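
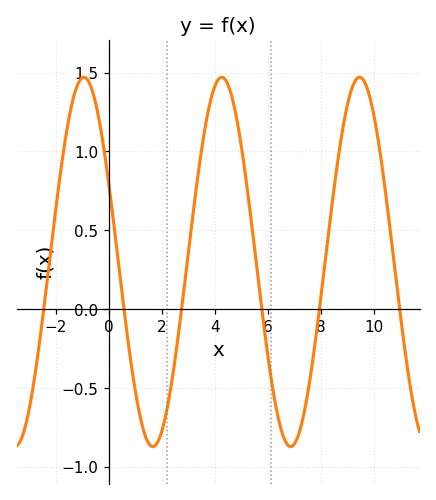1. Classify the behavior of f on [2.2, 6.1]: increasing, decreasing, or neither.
neither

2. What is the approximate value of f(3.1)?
0.509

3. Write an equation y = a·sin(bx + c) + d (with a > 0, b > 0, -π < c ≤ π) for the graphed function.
y = 1.17sin(1.21x + 2.71) + 0.3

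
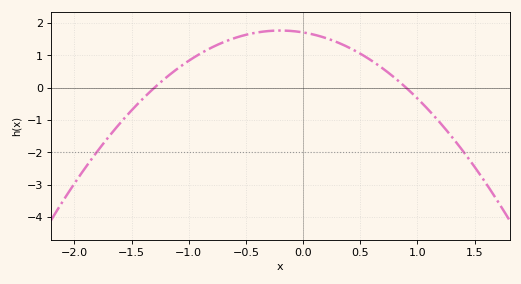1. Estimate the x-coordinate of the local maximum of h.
-0.2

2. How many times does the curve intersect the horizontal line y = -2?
2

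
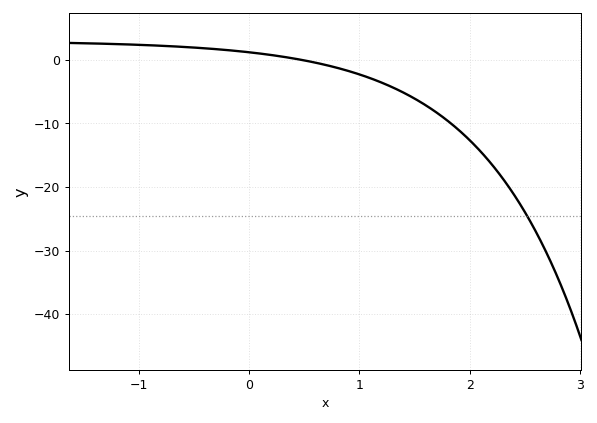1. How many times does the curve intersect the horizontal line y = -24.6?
1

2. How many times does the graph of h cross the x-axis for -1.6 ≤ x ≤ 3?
1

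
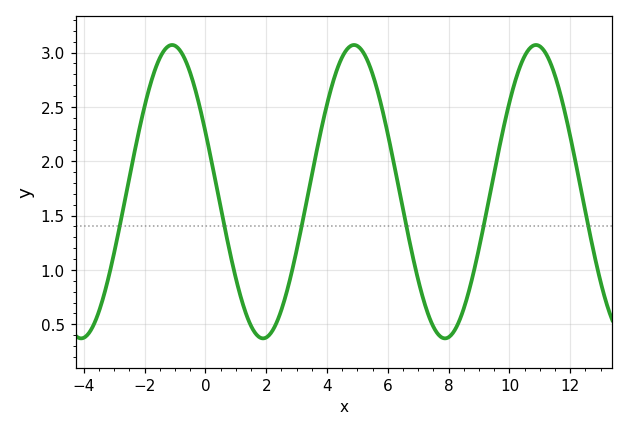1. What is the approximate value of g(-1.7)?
2.8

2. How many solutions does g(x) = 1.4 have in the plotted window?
6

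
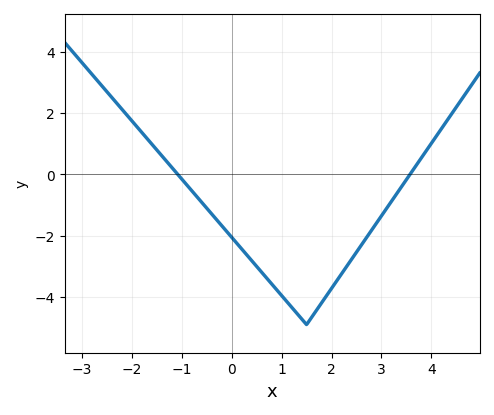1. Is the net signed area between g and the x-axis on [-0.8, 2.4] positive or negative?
negative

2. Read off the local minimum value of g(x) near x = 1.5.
-4.9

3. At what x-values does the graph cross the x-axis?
-1.08, 3.57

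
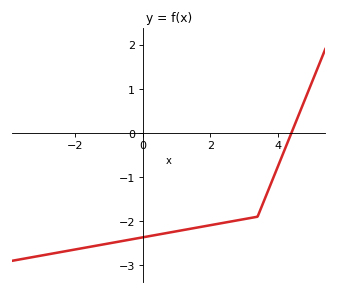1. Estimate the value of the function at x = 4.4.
-0.008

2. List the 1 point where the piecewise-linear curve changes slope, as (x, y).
(3.4, -1.9)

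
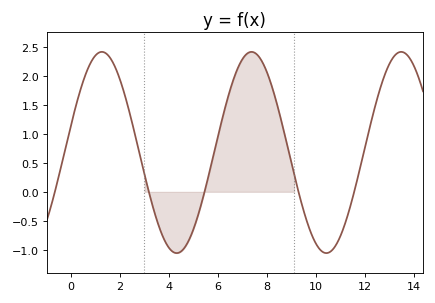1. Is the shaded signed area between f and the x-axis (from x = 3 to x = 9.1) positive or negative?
positive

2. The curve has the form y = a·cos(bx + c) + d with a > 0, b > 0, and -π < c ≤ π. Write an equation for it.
y = 1.74cos(1x - 1.3) + 0.68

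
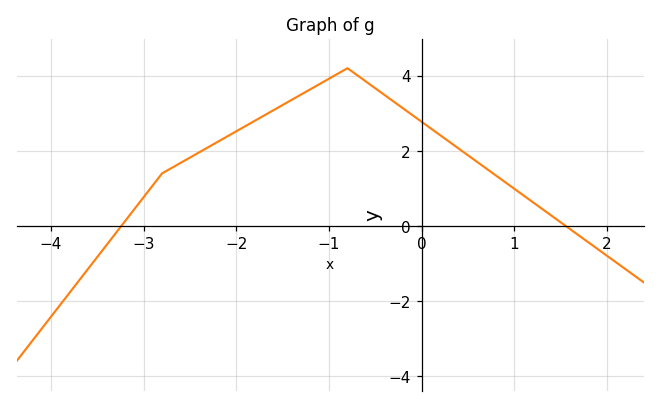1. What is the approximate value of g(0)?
2.8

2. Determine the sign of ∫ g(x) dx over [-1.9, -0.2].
positive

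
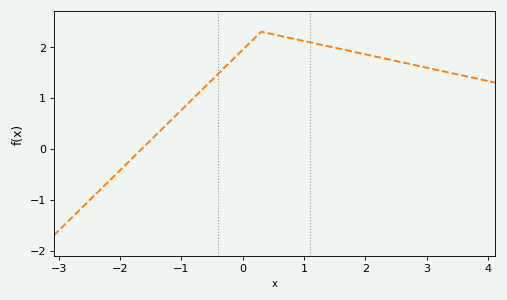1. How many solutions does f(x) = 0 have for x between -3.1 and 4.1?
1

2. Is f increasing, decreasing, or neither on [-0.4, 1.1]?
neither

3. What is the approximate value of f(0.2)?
2.2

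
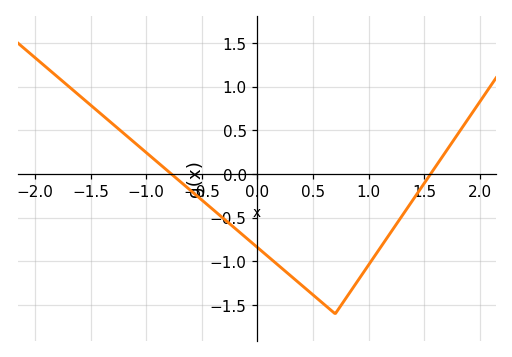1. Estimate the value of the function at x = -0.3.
-0.514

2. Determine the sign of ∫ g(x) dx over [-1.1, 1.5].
negative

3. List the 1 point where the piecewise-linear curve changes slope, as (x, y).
(0.7, -1.6)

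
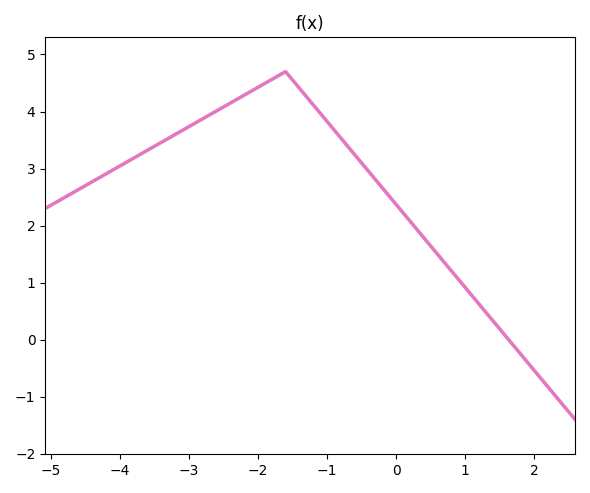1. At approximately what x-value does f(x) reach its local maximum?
-1.6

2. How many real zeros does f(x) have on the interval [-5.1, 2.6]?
1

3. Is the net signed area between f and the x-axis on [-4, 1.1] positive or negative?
positive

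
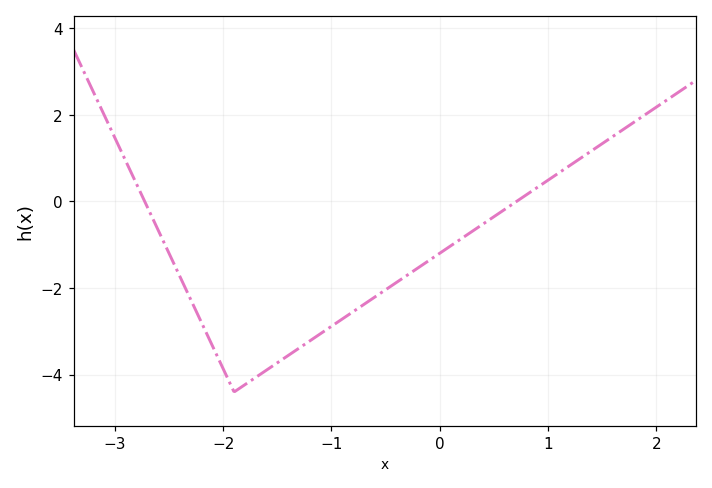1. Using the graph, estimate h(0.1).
-1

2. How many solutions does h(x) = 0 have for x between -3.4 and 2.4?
2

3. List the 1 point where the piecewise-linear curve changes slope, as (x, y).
(-1.9, -4.4)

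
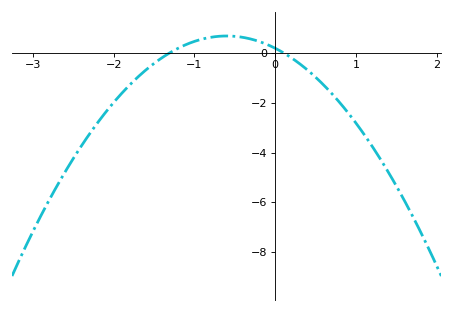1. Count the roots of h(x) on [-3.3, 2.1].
2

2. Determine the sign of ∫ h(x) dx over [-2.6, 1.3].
negative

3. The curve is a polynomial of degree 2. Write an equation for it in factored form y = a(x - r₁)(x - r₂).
y = -1.36(x + 1.3)(x - 0.1)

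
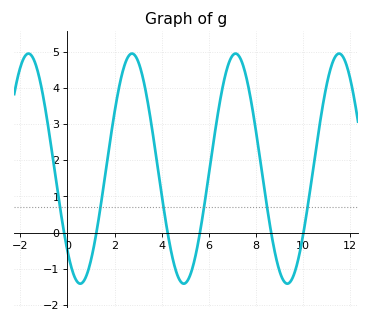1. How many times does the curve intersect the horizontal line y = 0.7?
6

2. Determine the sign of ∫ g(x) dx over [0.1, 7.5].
positive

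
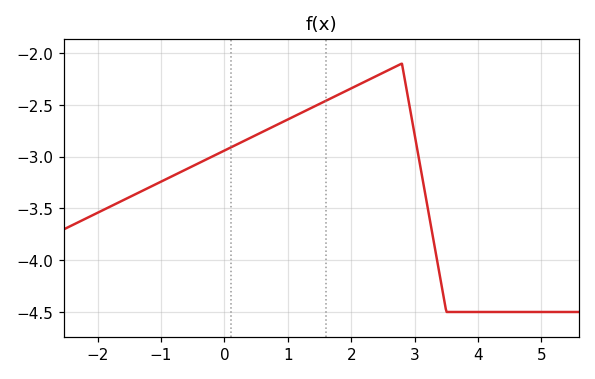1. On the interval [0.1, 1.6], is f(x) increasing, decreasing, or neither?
increasing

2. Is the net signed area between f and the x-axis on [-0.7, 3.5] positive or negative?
negative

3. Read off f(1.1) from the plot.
-2.6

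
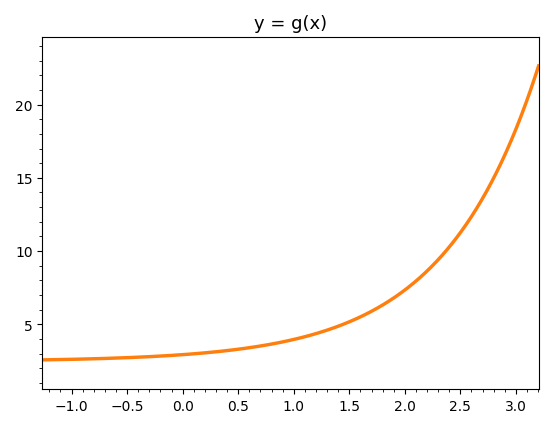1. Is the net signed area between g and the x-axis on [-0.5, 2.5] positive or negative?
positive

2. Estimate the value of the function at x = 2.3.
9.5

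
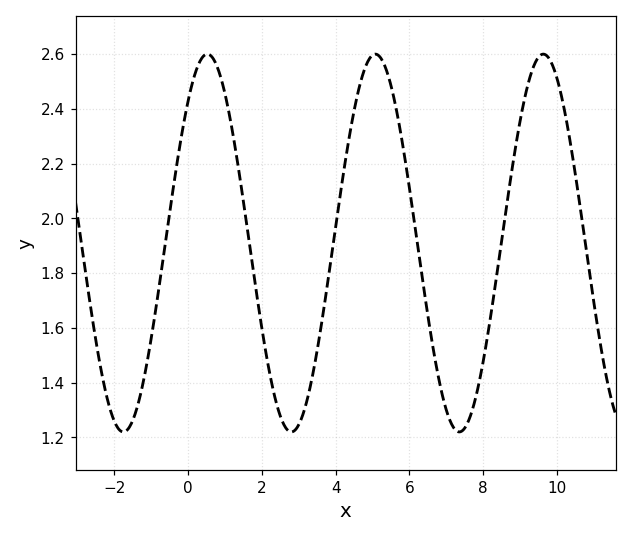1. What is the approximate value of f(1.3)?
2.24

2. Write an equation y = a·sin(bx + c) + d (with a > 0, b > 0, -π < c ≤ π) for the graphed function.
y = 0.69sin(1.38x + 0.852) + 1.91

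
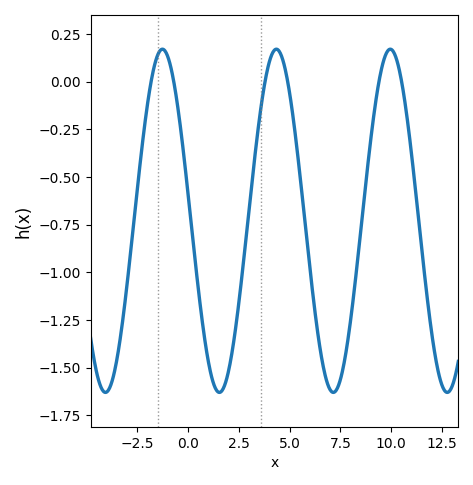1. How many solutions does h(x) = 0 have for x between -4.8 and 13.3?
6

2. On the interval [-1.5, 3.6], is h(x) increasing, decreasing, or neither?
neither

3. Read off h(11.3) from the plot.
-0.675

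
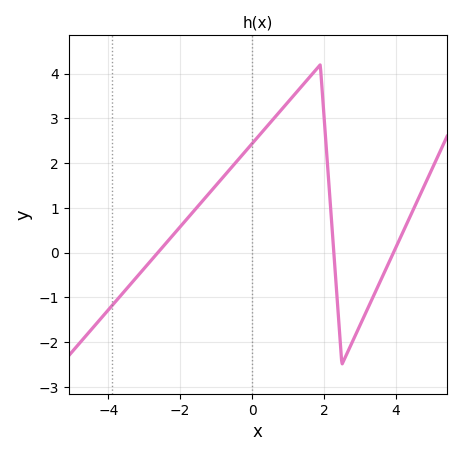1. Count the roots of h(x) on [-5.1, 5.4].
3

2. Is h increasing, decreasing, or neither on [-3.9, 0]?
increasing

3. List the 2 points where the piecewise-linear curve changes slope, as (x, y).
(1.9, 4.2); (2.5, -2.5)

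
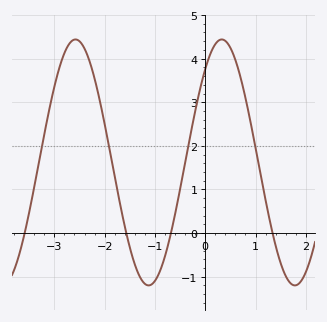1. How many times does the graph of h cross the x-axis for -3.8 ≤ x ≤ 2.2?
4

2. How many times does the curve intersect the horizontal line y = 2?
4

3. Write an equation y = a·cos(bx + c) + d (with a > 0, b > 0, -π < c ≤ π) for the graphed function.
y = 2.82cos(2.2x - 0.71) + 1.62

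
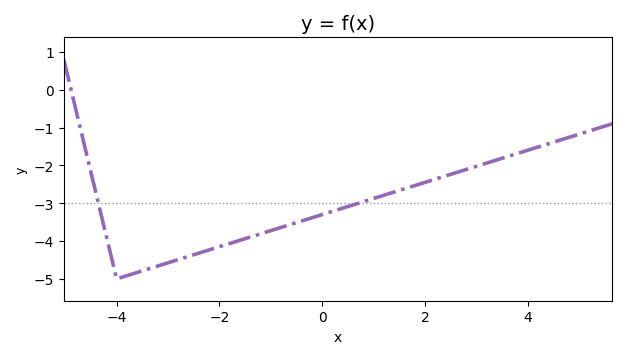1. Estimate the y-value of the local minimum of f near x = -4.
-5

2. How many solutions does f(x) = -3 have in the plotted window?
2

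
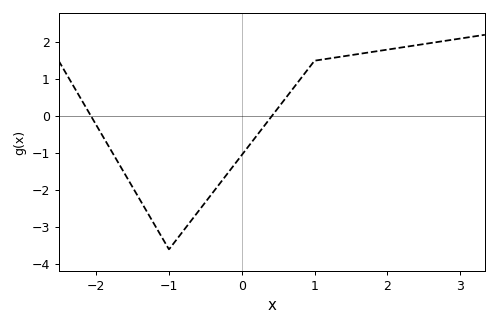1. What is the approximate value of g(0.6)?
0.48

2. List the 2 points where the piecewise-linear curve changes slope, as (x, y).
(-1, -3.6); (1, 1.5)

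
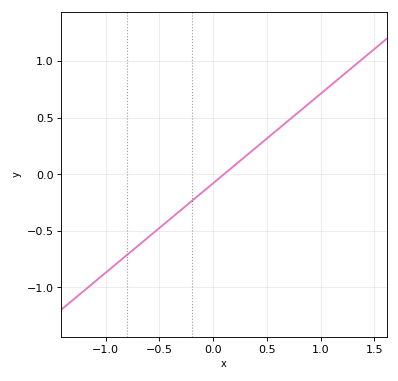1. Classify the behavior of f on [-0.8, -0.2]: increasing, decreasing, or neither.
increasing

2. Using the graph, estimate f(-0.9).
-0.8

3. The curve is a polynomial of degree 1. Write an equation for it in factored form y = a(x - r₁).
y = 0.79(x - 0.1)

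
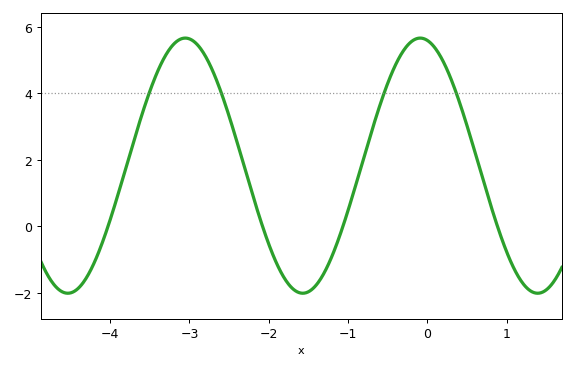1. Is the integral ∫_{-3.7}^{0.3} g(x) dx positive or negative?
positive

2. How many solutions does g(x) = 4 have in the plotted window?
4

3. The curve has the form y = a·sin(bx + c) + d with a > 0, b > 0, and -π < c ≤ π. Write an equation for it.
y = 3.84sin(2.1x + 1.8) + 1.82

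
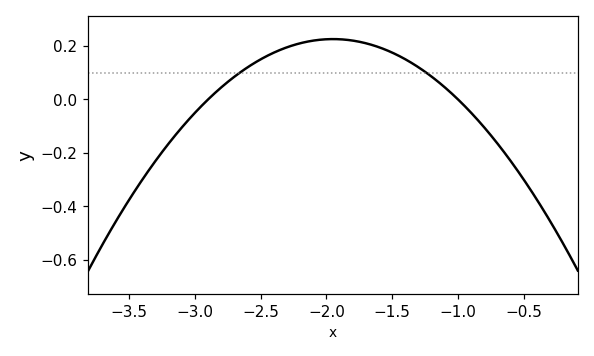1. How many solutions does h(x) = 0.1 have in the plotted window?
2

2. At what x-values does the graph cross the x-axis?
-2.9, -1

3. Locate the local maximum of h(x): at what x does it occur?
-1.95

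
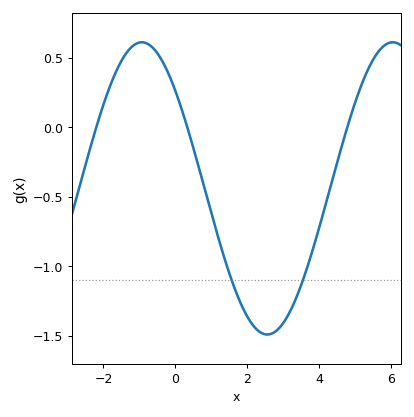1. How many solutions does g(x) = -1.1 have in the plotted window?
2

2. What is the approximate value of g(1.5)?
-1.05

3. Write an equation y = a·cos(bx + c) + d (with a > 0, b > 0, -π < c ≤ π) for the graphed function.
y = 1.05cos(0.9x + 0.84) - 0.44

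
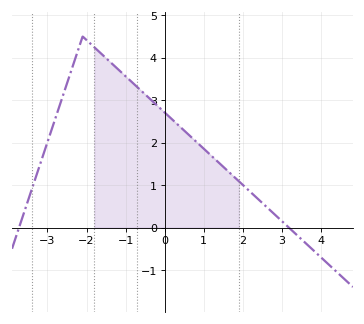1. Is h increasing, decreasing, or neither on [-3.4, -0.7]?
neither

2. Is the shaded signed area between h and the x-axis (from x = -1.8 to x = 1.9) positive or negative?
positive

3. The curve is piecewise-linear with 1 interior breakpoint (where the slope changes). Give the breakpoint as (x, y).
(-2.1, 4.5)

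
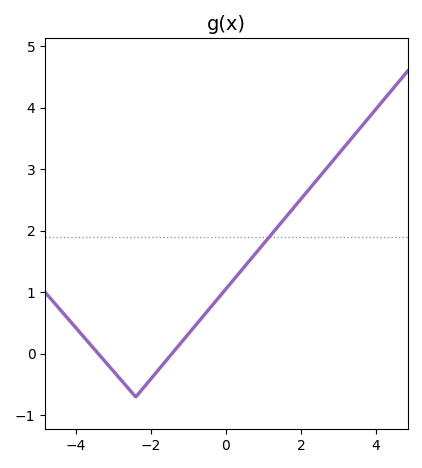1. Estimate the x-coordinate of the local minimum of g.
-2.4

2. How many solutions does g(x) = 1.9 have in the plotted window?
1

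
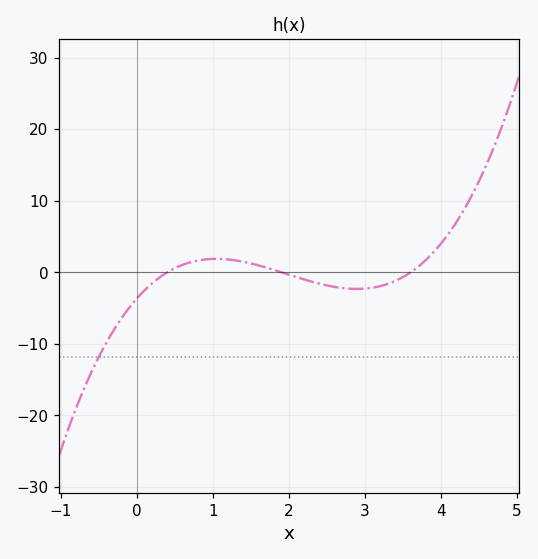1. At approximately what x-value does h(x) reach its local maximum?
1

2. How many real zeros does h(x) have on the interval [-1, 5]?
3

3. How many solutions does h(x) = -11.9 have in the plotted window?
1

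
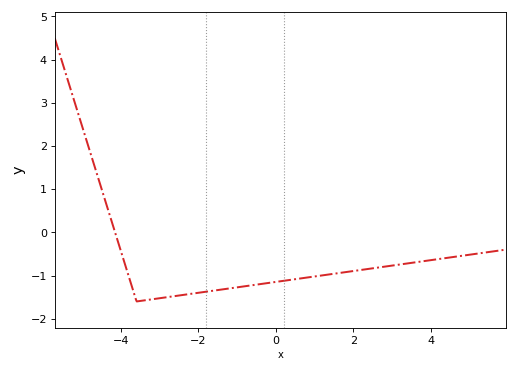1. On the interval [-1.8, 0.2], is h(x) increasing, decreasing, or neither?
increasing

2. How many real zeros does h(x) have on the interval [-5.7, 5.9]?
1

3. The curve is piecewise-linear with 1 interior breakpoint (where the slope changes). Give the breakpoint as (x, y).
(-3.6, -1.6)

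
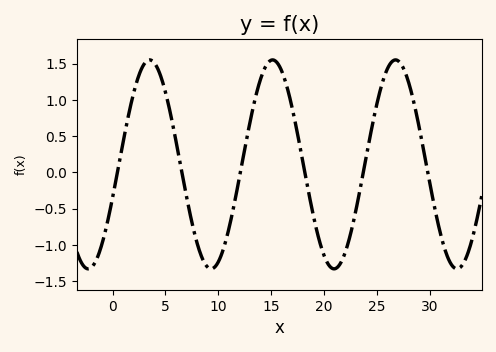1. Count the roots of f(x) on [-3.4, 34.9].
6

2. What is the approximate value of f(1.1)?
0.5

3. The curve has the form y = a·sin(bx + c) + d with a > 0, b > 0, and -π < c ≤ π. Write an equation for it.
y = 1.44sin(0.54x - 0.32) + 0.11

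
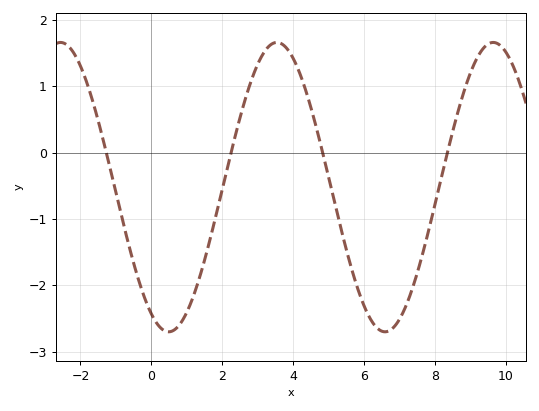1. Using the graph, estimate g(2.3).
0.117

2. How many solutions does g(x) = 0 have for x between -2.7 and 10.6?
4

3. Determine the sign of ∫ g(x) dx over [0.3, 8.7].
negative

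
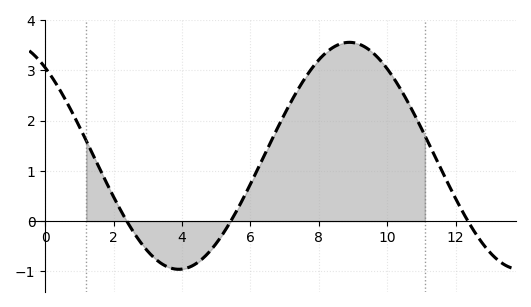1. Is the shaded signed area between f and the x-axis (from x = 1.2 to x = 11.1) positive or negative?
positive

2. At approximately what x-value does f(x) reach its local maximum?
8.89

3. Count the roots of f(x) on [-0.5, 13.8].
3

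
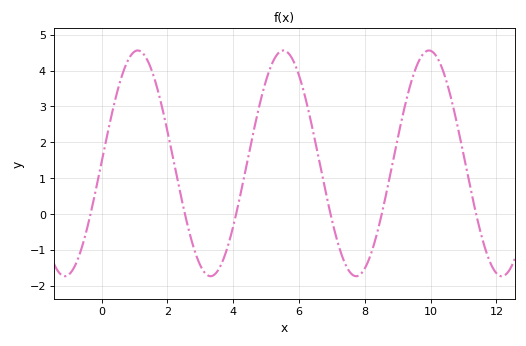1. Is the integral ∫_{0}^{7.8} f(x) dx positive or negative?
positive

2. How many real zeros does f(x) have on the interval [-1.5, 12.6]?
6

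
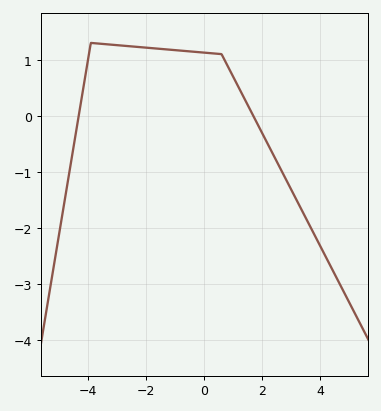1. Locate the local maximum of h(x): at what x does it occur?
-3.8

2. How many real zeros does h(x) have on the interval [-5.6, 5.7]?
2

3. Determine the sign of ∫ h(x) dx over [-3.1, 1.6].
positive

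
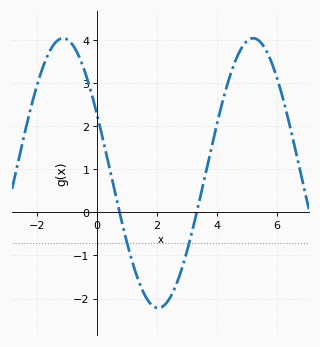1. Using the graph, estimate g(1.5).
-1.79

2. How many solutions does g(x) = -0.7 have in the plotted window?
2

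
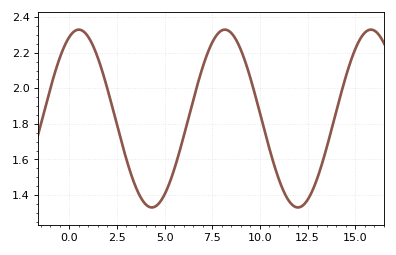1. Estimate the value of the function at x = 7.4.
2.24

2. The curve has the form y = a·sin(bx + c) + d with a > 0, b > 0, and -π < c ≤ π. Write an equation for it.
y = 0.5sin(0.82x + 1.16) + 1.83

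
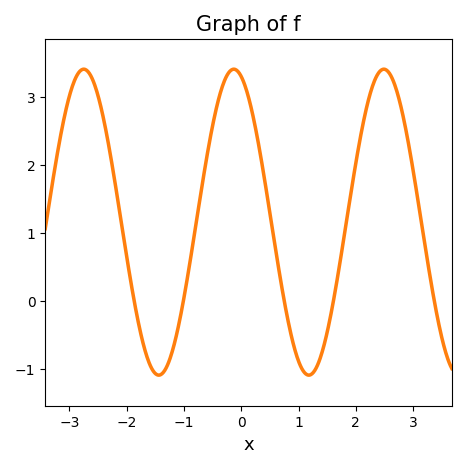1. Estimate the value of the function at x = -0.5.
2.58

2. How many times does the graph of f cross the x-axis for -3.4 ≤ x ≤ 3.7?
5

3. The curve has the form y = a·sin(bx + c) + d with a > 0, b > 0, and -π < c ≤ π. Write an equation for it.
y = 2.25sin(2.4x + 1.88) + 1.16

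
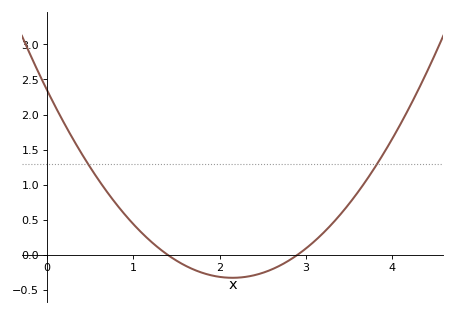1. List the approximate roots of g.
1.4, 2.9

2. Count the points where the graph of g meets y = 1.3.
2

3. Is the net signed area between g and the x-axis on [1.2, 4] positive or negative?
positive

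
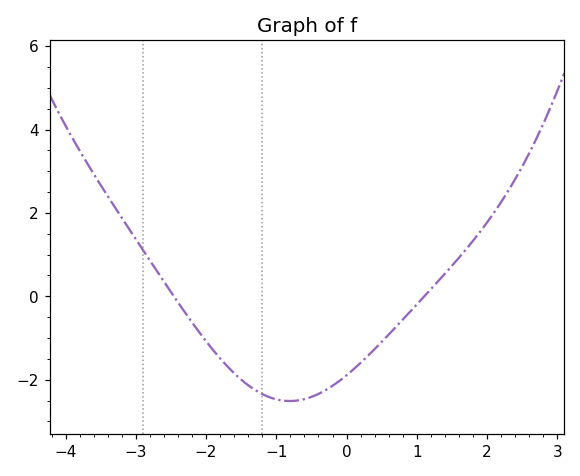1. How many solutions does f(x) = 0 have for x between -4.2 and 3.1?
2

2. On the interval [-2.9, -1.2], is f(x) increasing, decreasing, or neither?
decreasing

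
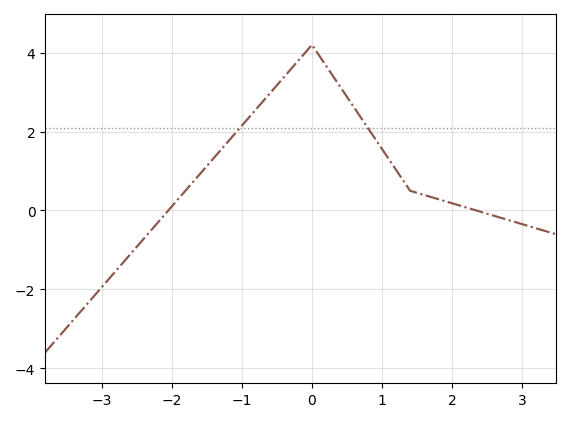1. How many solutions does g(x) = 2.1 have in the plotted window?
2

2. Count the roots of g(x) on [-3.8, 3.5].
2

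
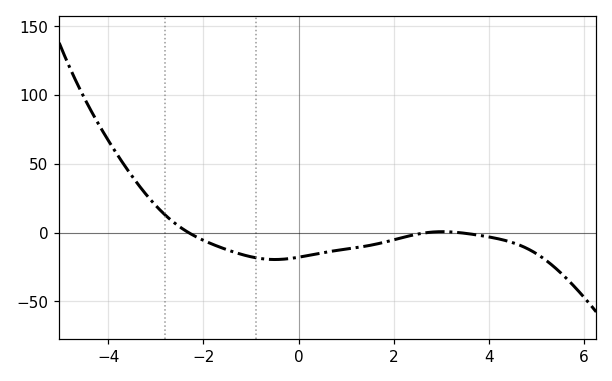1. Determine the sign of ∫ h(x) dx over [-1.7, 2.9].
negative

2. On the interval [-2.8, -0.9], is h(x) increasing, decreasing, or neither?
decreasing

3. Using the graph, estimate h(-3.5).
40.9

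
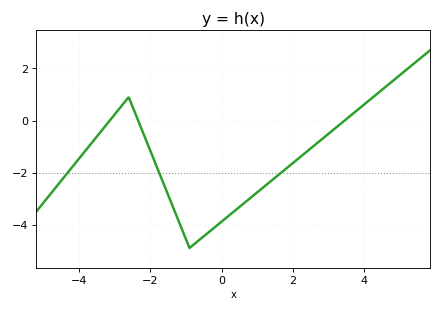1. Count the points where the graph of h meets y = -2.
3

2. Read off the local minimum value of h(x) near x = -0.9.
-4.9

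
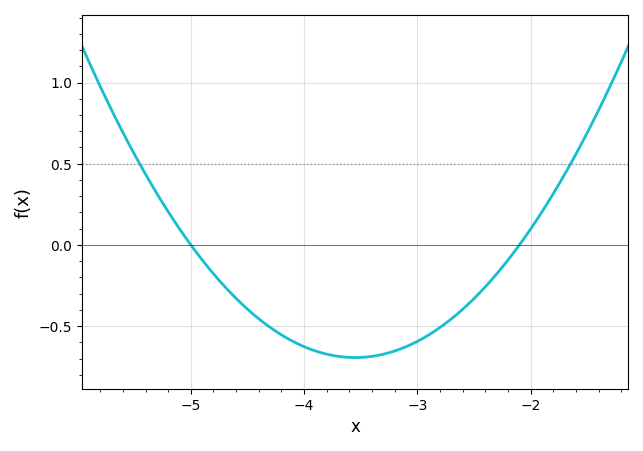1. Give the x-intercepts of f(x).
-5, -2.1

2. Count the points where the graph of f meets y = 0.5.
2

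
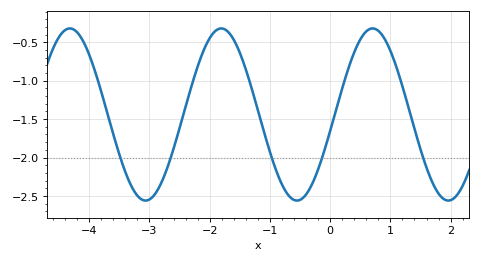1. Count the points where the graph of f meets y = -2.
5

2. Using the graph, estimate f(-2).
-0.45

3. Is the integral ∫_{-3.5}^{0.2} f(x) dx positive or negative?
negative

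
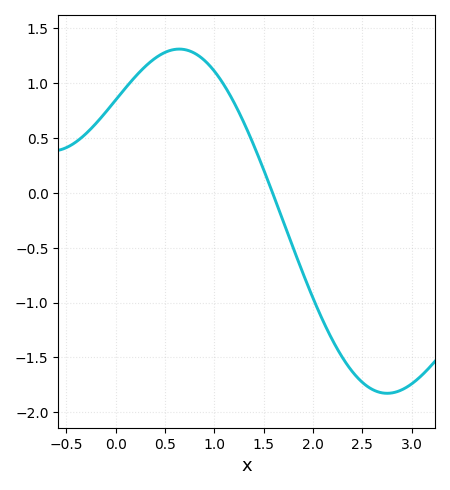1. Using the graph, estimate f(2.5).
-1.75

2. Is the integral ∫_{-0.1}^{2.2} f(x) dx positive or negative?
positive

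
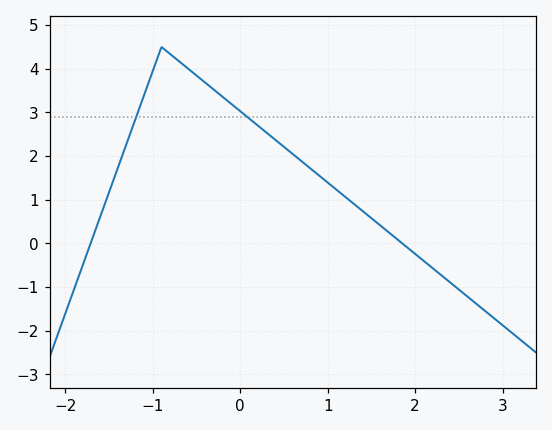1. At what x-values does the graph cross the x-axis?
-1.71, 1.85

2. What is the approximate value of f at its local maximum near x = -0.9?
4.5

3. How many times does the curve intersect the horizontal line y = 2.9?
2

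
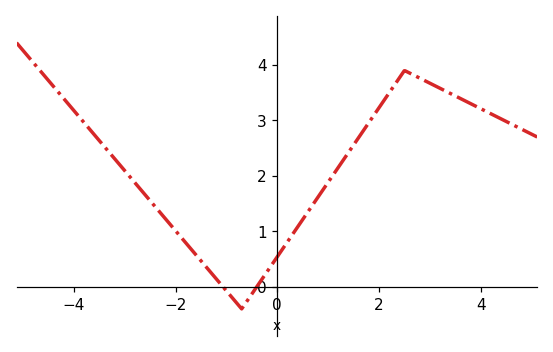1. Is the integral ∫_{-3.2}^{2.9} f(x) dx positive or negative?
positive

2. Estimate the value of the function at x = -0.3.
0.1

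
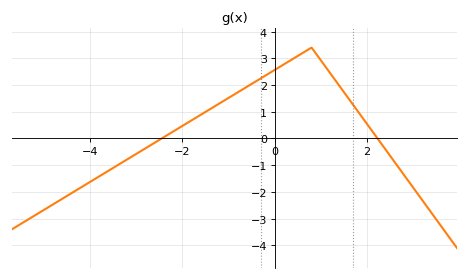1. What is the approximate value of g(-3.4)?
-1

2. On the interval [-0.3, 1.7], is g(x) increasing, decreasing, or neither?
neither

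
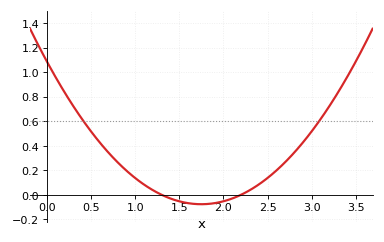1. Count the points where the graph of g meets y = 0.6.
2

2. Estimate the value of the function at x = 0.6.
0.42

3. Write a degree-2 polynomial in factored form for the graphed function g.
y = 0.38(x - 1.3)(x - 2.2)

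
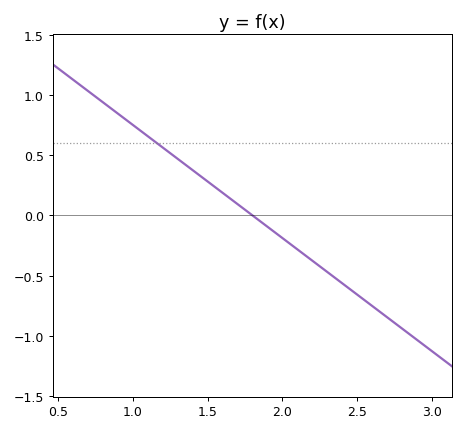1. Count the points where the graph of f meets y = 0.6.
1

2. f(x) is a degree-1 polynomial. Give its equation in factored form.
y = -0.94(x - 1.8)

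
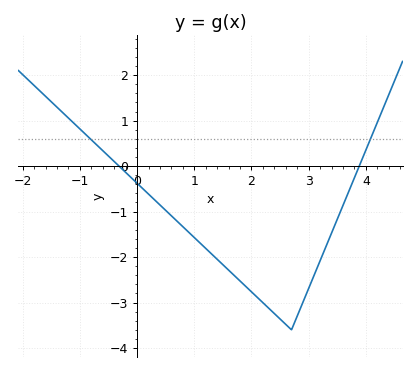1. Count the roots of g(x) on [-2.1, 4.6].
2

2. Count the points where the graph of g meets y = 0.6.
2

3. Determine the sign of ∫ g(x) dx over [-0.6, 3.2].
negative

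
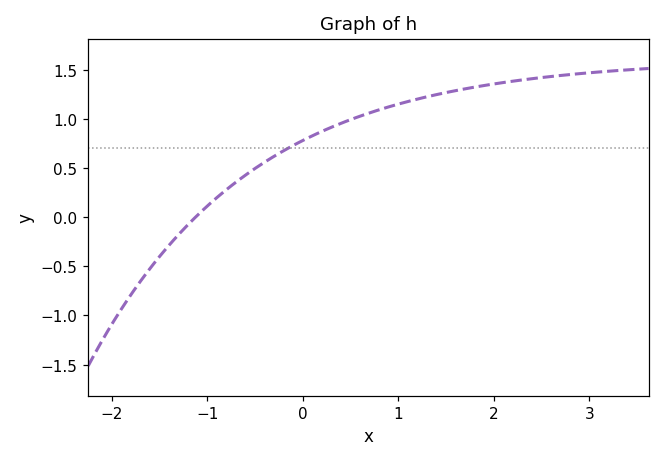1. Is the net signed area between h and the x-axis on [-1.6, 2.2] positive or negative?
positive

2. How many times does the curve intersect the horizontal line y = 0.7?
1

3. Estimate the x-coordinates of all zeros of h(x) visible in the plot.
-1.1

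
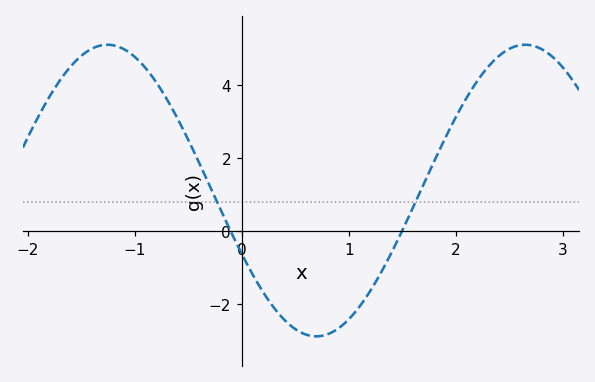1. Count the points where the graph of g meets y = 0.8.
2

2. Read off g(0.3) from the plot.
-2.1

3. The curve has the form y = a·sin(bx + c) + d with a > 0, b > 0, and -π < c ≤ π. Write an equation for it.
y = 4sin(1.61x - 2.69) + 1.11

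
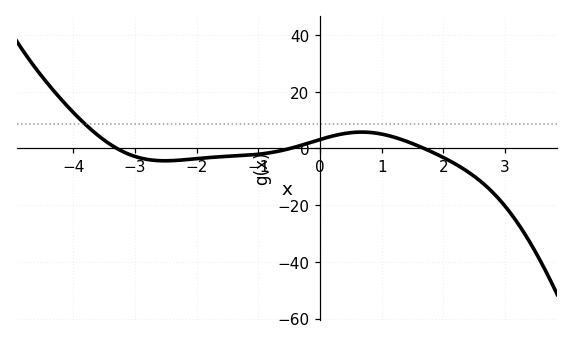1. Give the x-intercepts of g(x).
-3.2, -0.4, 1.6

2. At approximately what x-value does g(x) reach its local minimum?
-2.6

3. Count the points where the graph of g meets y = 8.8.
1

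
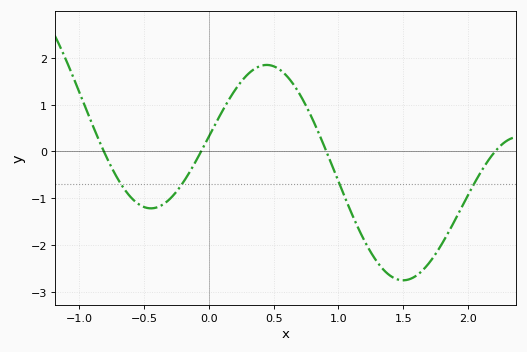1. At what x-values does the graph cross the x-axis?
-0.8, -0.05, 0.9, 2.2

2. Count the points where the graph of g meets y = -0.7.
4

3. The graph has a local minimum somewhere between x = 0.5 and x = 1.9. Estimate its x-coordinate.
1.5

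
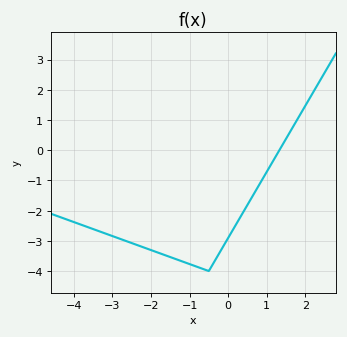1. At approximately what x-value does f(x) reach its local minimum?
-0.5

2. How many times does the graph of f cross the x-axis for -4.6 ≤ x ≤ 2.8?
1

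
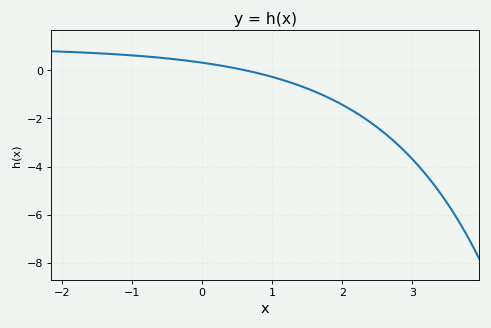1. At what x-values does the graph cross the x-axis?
0.621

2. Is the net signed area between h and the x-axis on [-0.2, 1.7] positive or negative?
negative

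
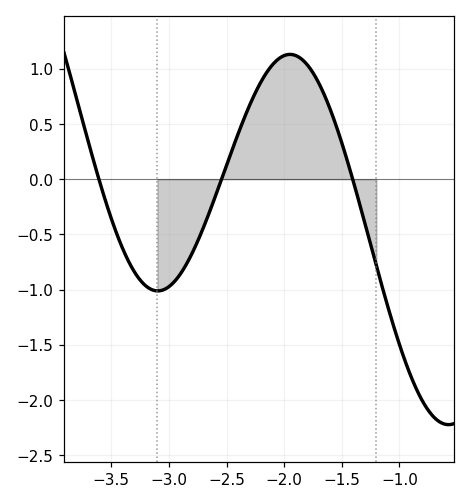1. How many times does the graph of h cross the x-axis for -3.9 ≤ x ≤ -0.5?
3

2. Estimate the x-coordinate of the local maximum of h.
-1.95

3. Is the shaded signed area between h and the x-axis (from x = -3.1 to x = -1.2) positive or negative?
positive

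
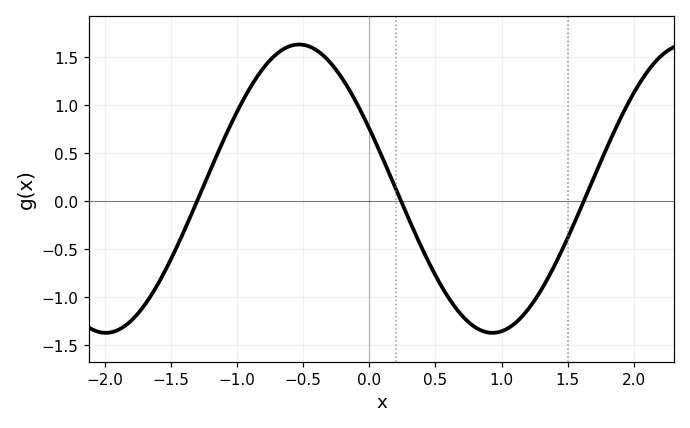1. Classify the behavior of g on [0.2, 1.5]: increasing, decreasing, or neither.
neither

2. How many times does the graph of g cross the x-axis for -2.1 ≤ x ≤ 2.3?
3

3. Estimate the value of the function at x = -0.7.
1.53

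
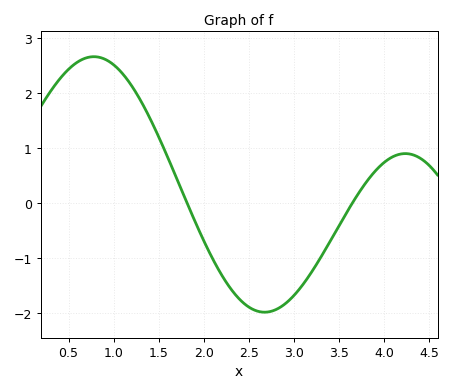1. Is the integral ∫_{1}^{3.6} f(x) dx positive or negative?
negative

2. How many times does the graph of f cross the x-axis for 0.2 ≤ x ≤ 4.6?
2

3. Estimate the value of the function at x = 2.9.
-1.8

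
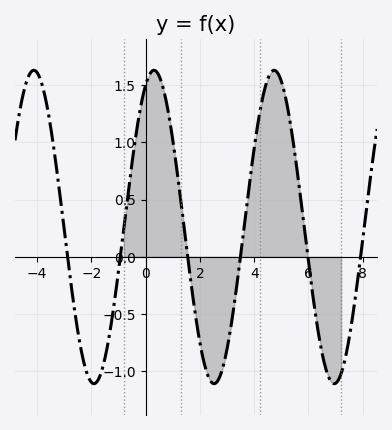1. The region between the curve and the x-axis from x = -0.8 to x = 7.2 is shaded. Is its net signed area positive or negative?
positive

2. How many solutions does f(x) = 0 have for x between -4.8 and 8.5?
6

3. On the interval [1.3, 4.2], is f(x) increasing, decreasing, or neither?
neither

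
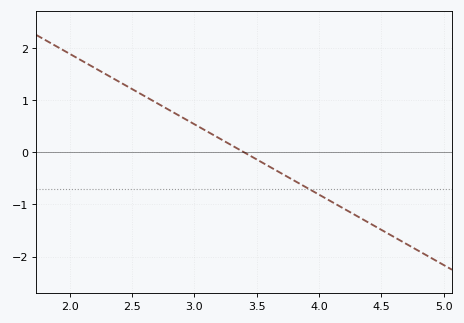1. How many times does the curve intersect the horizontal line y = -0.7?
1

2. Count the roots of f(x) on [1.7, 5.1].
1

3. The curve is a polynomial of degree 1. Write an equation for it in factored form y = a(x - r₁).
y = -1.35(x - 3.4)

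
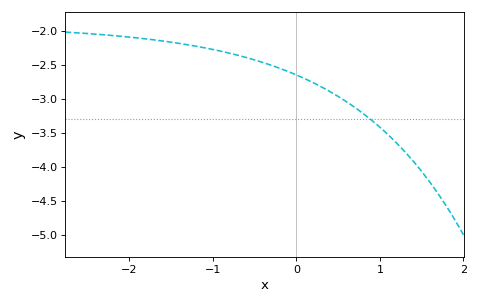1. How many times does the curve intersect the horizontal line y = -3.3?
1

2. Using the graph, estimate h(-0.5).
-2.43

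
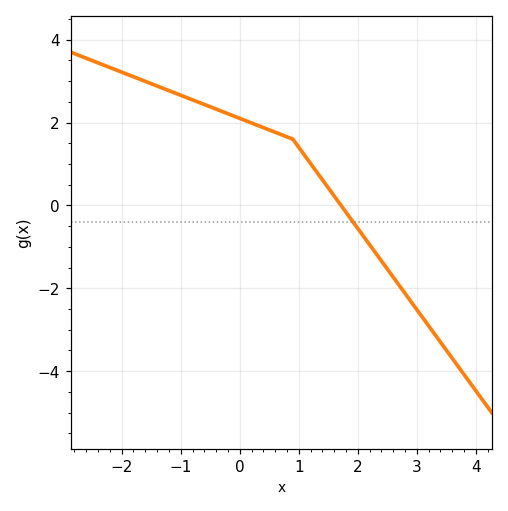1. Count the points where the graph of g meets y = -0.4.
1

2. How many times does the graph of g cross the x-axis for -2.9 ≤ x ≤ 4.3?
1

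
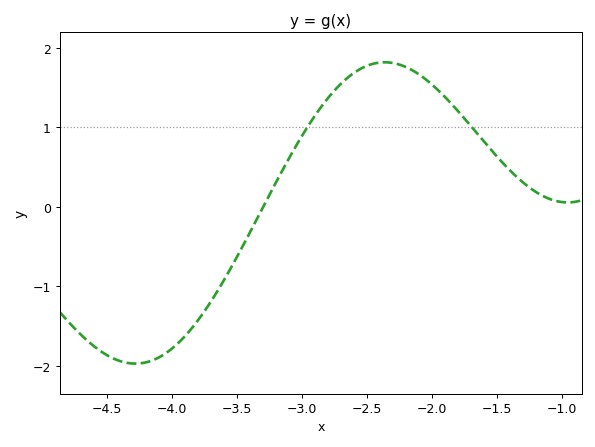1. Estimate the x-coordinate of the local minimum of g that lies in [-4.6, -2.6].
-4.28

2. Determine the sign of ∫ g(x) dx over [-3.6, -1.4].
positive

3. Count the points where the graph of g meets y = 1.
2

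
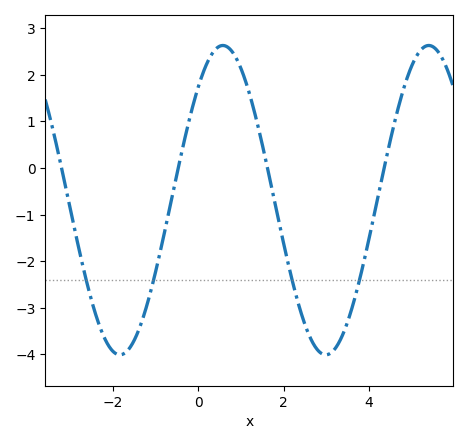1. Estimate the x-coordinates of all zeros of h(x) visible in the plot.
-3.21, -0.471, 1.62, 4.36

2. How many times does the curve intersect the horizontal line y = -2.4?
4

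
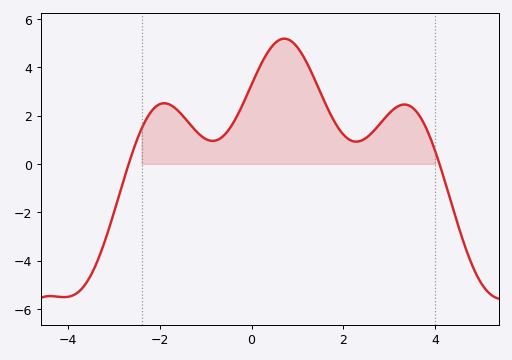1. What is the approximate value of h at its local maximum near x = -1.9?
2.51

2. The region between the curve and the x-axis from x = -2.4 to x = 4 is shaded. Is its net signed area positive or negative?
positive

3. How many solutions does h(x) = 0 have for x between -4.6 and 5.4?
2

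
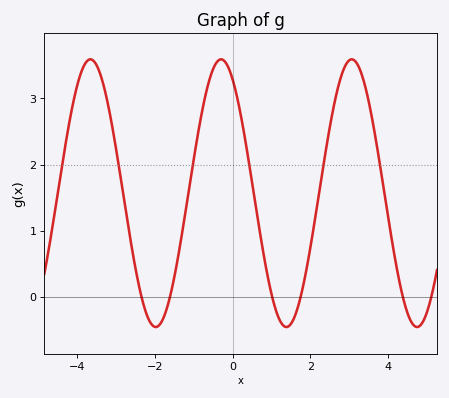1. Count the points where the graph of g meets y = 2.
6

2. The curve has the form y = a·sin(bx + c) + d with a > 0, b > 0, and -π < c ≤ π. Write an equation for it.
y = 2.02sin(1.87x + 2.12) + 1.57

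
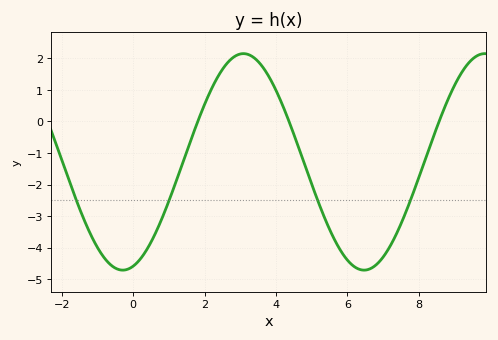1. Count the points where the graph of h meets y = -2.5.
4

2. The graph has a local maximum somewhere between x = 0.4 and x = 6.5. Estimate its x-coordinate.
3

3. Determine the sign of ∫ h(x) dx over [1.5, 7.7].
negative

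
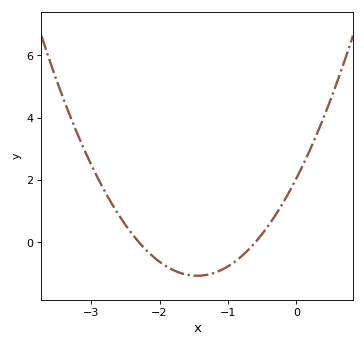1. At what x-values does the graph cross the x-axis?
-2.3, -0.6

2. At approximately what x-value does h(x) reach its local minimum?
-1.45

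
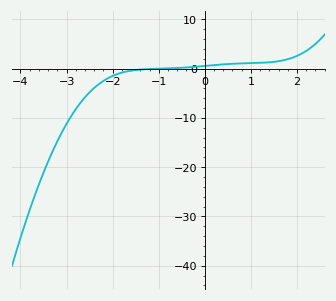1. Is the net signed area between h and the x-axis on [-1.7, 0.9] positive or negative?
positive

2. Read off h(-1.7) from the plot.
-0.595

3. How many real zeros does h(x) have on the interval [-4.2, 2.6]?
1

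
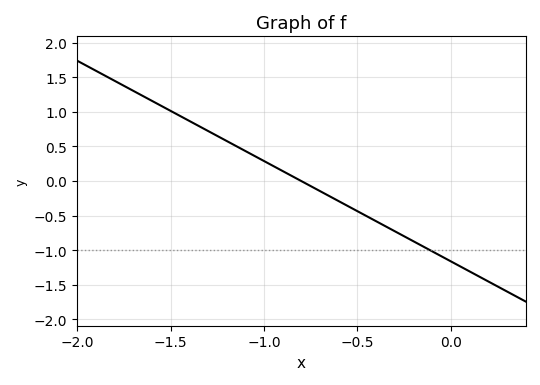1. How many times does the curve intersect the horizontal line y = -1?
1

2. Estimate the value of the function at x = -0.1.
-1.01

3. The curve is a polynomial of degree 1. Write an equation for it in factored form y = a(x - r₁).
y = -1.45(x + 0.8)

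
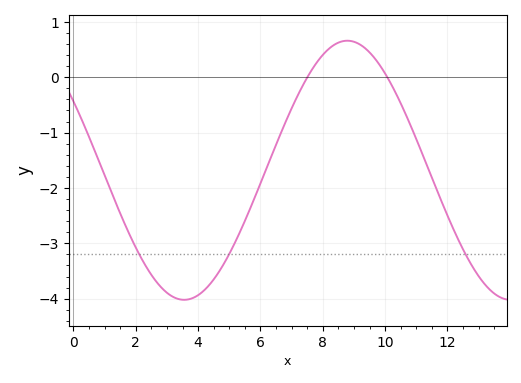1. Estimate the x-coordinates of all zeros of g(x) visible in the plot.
7.51, 10.1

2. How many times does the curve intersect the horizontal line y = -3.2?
3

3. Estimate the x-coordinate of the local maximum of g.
8.79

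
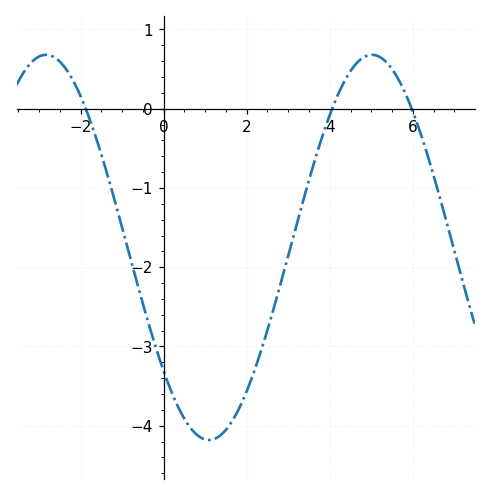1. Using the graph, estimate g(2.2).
-3.28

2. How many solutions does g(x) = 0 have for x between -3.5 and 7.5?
3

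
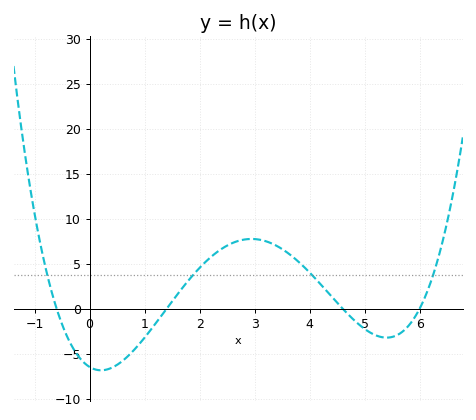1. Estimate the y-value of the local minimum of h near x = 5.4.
-3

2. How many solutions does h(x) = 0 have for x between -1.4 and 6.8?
4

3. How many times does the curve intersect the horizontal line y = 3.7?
4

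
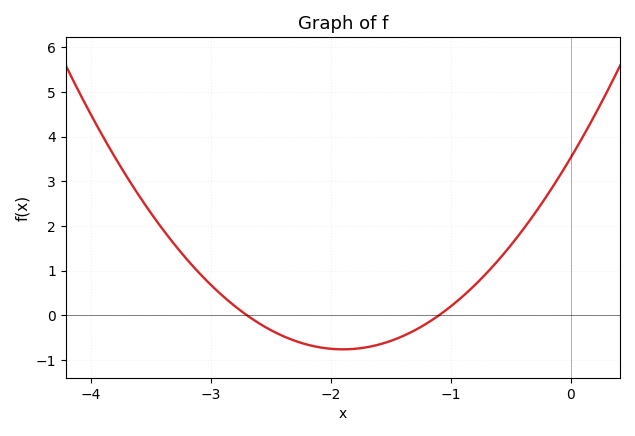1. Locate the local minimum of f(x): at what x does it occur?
-1.9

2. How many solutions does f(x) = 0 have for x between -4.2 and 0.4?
2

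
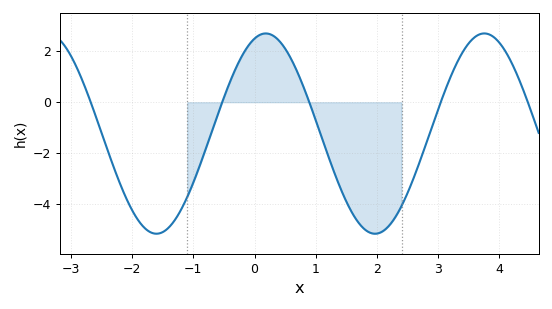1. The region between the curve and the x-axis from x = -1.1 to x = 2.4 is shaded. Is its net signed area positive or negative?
negative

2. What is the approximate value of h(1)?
-0.8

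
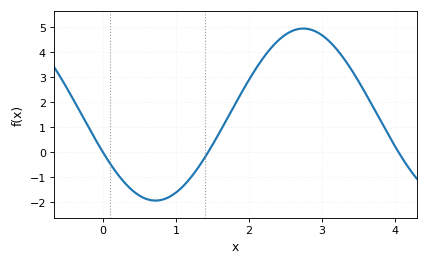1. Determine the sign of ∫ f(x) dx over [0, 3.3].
positive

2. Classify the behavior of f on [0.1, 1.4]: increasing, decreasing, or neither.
neither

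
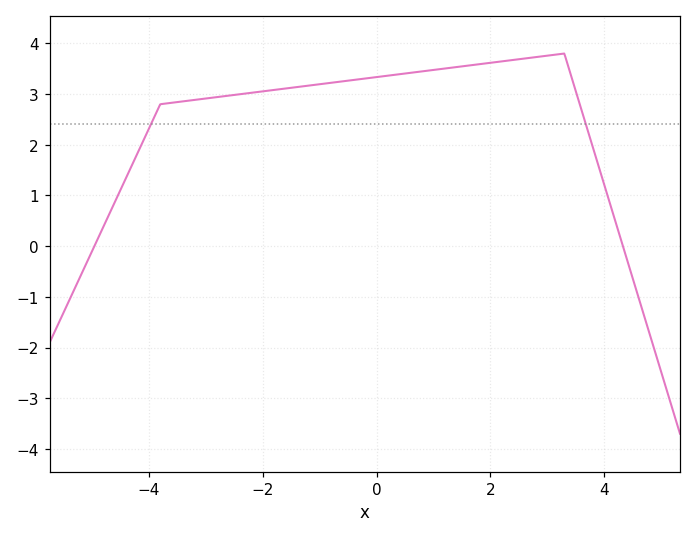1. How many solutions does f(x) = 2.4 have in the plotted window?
2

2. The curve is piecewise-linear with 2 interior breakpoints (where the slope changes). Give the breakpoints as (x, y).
(-3.8, 2.8); (3.3, 3.8)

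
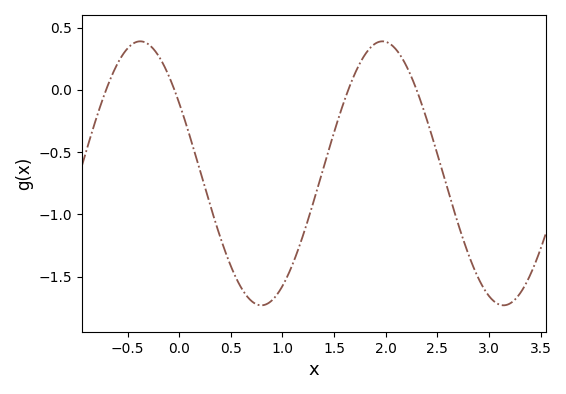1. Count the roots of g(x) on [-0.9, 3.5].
4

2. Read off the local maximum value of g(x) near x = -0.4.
0.4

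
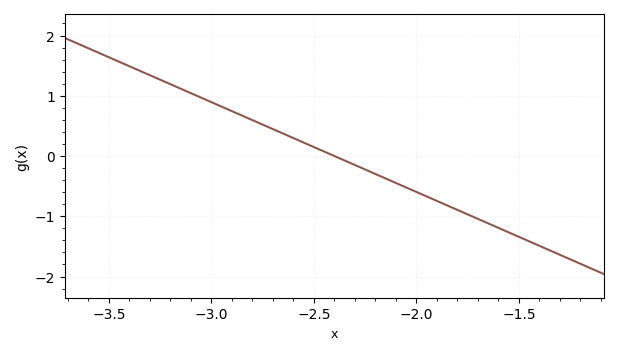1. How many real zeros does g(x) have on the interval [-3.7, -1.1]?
1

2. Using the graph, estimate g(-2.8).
0.6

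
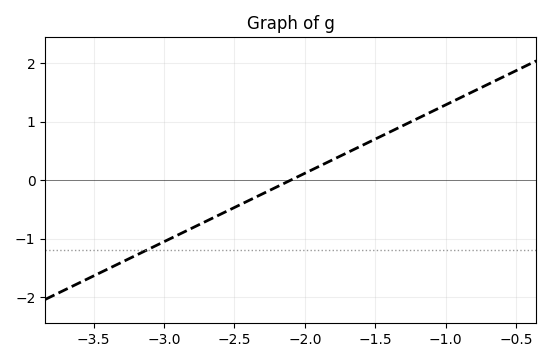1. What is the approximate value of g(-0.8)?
1.5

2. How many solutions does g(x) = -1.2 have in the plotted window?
1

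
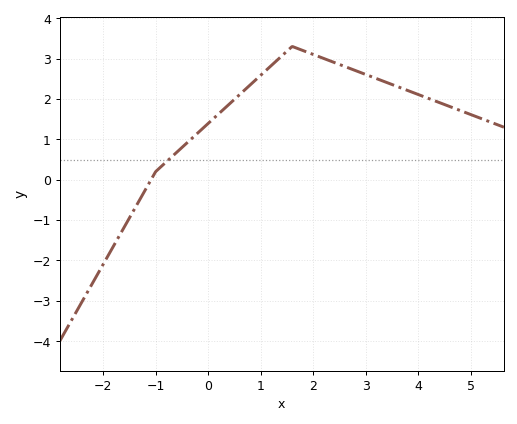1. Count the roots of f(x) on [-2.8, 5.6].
1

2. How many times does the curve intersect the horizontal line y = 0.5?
1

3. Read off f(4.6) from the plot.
1.81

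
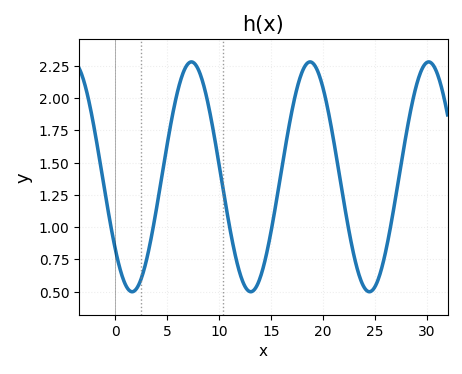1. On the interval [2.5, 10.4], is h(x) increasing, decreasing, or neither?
neither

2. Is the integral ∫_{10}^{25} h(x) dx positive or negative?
positive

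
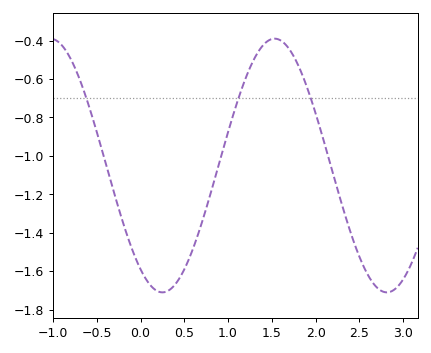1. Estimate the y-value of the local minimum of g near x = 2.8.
-1.71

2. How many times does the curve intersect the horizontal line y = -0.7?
3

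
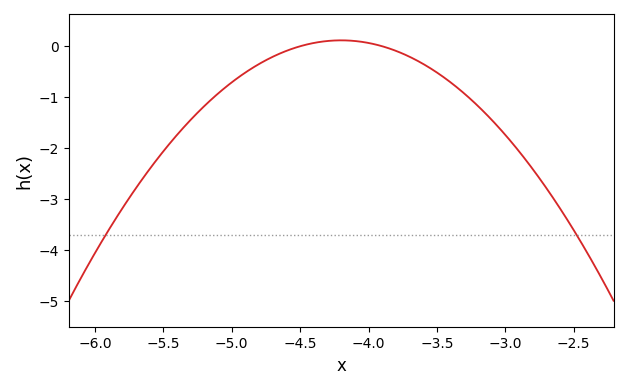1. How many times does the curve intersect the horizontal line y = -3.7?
2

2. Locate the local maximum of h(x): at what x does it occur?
-4.2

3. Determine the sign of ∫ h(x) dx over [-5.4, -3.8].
negative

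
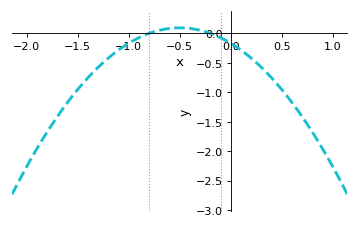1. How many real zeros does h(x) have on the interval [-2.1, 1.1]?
2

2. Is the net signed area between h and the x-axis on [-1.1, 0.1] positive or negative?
negative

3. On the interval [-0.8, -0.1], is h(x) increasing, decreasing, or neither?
neither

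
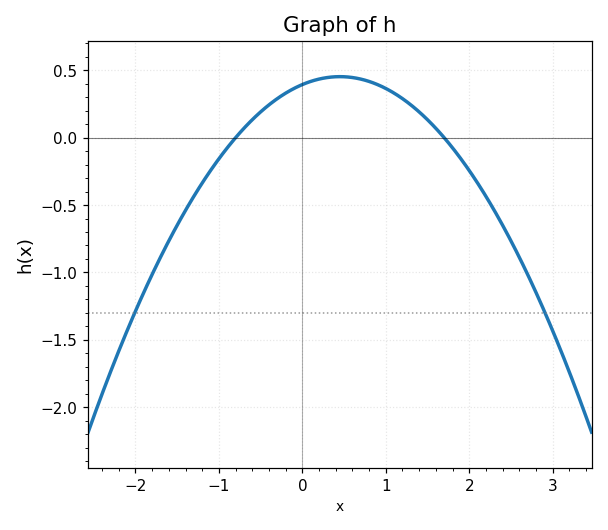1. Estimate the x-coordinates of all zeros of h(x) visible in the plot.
-0.8, 1.7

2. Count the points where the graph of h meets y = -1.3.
2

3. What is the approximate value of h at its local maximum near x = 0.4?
0.45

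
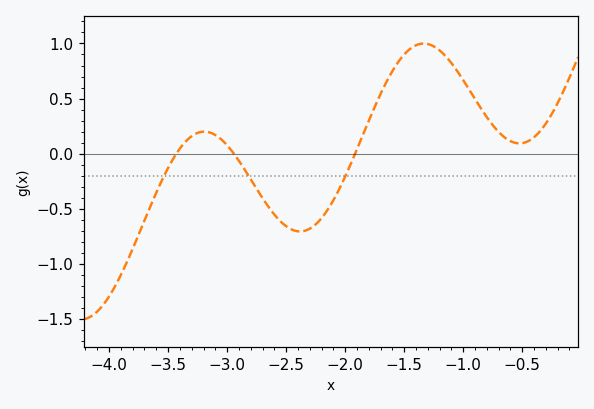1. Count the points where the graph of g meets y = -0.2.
3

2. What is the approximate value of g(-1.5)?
0.901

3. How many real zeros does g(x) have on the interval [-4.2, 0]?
3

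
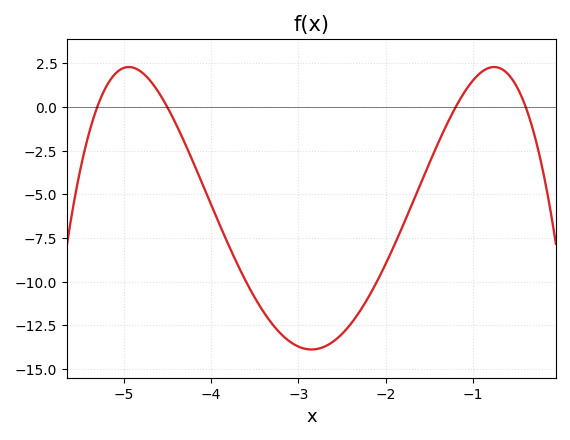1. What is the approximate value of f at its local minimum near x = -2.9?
-13.9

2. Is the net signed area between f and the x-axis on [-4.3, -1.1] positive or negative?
negative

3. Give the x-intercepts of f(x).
-5.3, -4.5, -1.2, -0.4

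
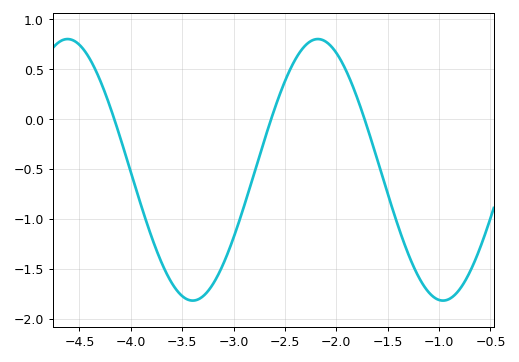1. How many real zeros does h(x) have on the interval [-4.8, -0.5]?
3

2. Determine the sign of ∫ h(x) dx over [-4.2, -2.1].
negative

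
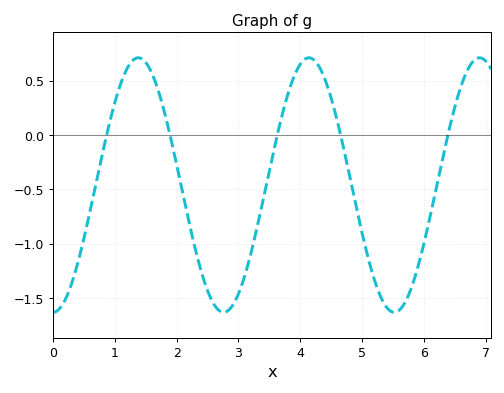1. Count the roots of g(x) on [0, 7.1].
5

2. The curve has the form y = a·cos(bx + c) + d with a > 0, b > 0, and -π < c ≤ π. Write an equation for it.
y = 1.17cos(2.3x + 3.1) - 0.46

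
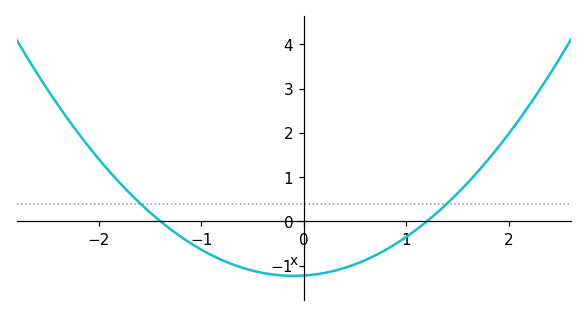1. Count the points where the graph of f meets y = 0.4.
2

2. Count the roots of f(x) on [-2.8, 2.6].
2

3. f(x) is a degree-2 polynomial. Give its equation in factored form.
y = 0.73(x + 1.4)(x - 1.2)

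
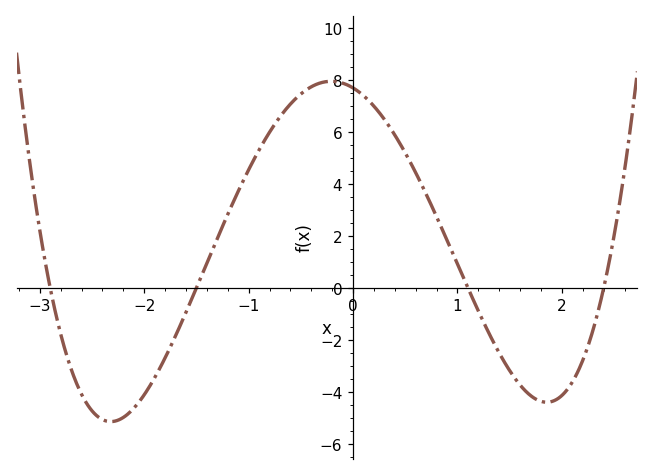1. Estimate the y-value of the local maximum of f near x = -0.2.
8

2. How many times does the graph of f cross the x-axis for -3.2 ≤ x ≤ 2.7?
4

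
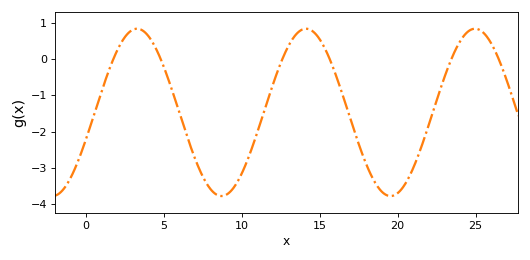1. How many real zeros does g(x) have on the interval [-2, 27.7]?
6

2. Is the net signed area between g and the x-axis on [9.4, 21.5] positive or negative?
negative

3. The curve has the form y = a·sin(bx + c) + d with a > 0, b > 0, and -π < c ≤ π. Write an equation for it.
y = 2.3sin(0.58x - 0.342) - 1.47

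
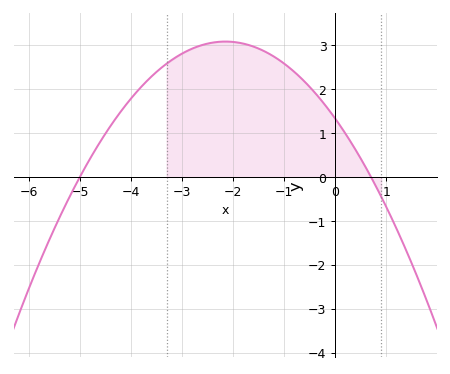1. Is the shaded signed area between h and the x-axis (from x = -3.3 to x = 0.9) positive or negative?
positive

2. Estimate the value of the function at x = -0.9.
2.5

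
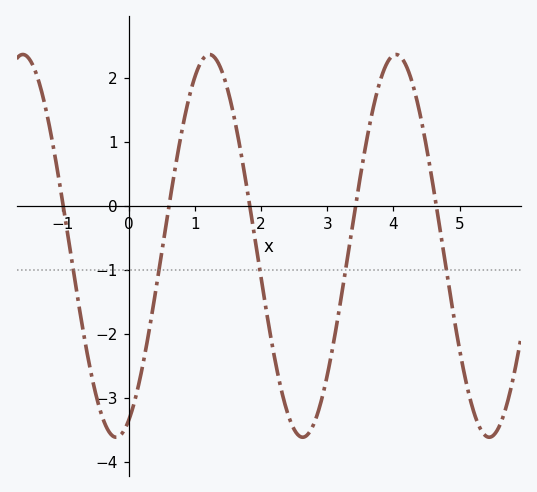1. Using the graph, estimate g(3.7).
1.55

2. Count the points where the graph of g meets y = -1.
5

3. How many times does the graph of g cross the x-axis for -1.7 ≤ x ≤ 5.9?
5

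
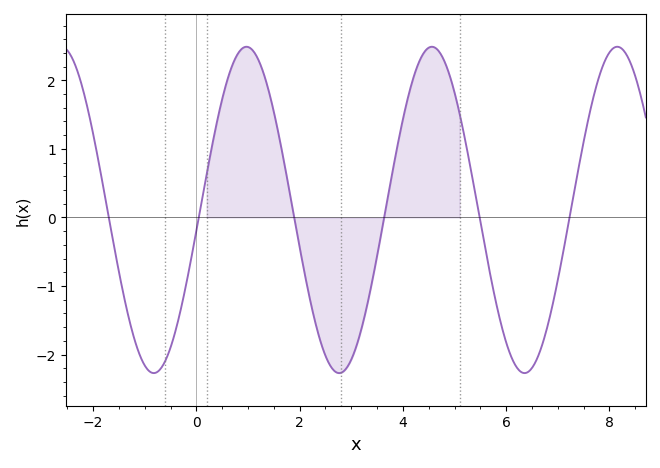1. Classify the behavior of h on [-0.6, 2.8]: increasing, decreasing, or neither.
neither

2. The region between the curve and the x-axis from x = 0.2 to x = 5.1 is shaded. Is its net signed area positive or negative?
positive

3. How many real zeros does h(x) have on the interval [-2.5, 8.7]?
6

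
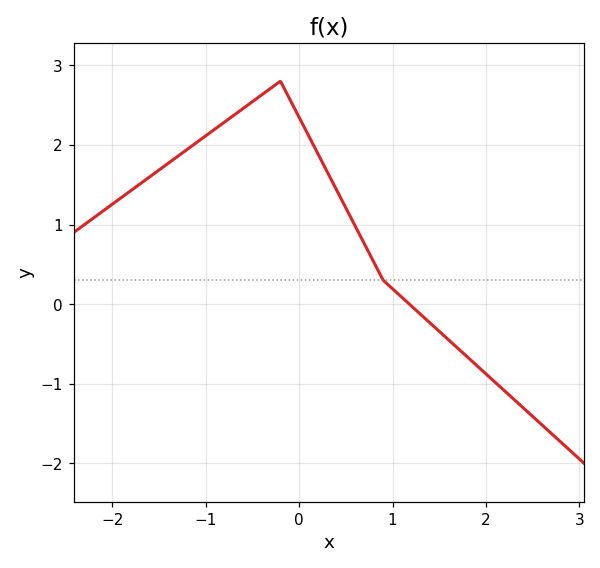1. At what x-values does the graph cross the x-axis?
1.18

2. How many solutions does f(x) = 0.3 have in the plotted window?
1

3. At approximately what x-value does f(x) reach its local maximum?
-0.2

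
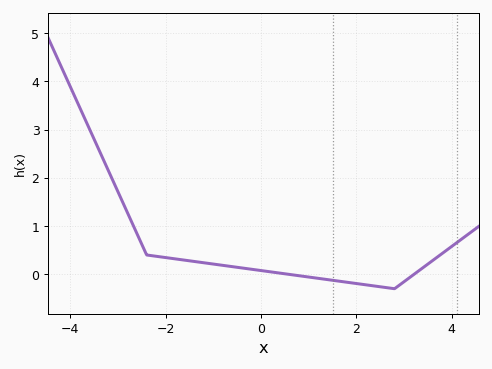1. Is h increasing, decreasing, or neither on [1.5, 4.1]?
neither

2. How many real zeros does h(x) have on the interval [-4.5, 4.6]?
2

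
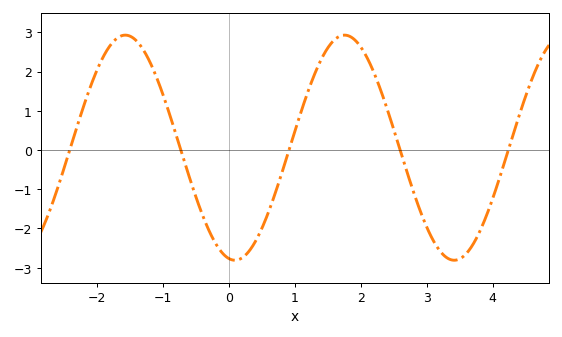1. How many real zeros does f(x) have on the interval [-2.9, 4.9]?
5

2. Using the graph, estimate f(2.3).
1.5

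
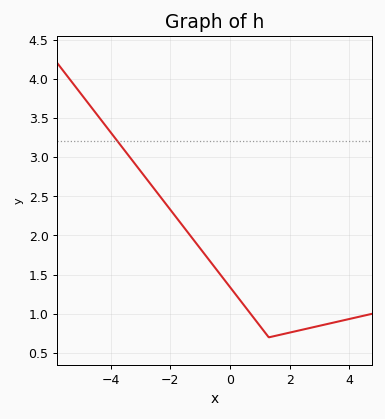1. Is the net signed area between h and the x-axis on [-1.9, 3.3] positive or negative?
positive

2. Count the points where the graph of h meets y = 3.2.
1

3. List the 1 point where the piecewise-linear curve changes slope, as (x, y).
(1.3, 0.7)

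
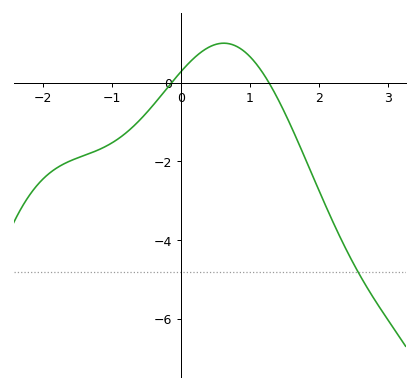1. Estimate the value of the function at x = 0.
0.2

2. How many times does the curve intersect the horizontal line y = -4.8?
1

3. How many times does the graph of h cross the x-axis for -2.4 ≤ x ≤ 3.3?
2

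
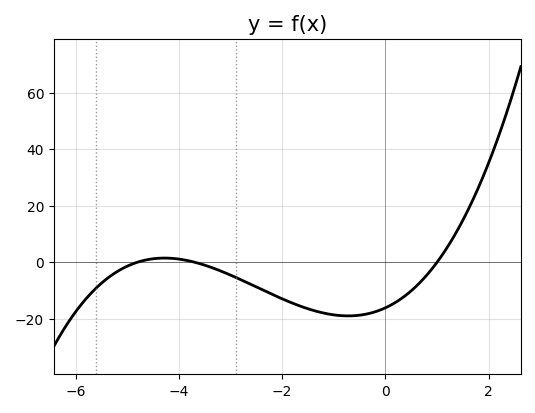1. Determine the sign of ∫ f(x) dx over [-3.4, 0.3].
negative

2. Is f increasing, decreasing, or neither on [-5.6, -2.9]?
neither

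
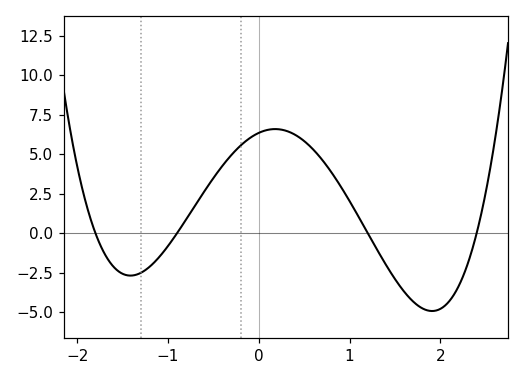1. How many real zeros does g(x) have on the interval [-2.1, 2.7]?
4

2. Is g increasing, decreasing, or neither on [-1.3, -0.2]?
increasing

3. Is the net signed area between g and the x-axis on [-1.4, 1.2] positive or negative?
positive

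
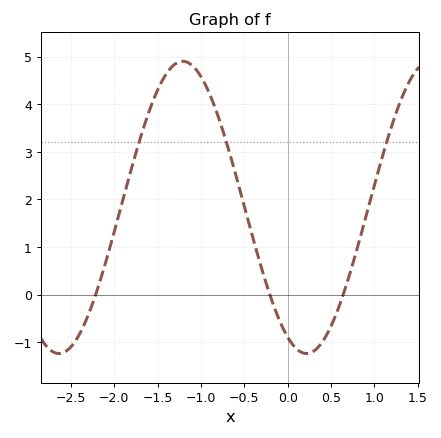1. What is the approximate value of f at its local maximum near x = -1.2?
4.9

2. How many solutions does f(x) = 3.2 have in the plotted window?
3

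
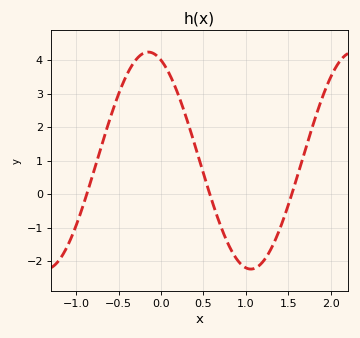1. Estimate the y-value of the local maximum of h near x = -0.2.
4.2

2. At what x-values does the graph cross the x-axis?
-0.9, 0.55, 1.55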